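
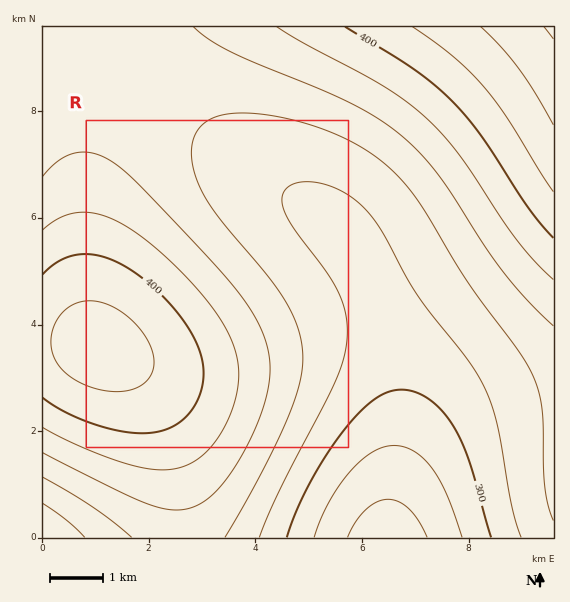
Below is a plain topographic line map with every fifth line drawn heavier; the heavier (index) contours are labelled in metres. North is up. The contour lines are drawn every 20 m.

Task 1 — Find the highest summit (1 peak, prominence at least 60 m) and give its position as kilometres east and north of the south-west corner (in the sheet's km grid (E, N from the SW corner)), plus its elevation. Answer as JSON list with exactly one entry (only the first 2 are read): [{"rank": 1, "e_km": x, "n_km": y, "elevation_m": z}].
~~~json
[{"rank": 1, "e_km": 1.06, "n_km": 3.56, "elevation_m": 429}]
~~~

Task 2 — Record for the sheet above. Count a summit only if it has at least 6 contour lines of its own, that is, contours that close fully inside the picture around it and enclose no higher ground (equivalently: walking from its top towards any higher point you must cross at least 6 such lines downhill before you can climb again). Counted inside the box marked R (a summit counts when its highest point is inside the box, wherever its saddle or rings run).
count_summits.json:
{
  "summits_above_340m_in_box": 0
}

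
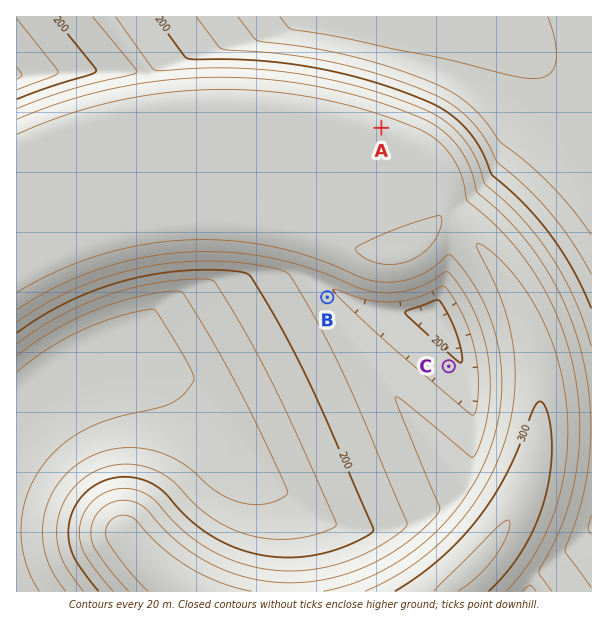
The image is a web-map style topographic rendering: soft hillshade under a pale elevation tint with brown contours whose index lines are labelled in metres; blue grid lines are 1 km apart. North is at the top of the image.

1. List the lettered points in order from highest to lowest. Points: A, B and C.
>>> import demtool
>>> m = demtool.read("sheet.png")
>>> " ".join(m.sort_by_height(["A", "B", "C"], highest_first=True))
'A B C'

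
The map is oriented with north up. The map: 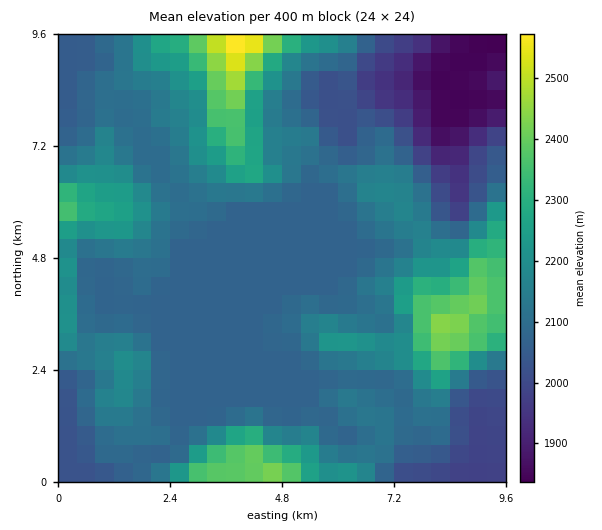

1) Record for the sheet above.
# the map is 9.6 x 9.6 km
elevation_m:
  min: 1840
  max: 2590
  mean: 2120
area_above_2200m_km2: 18.9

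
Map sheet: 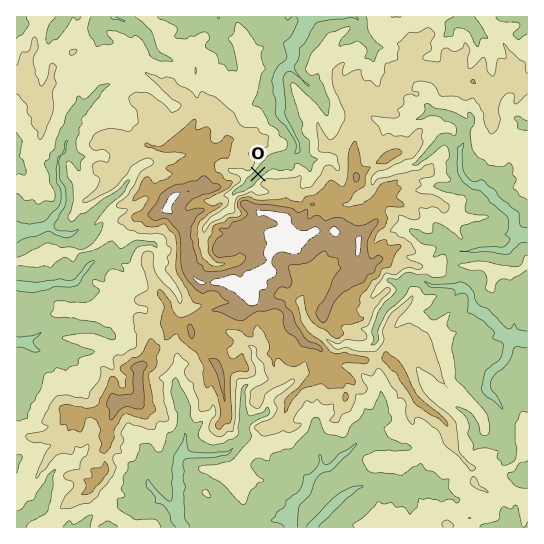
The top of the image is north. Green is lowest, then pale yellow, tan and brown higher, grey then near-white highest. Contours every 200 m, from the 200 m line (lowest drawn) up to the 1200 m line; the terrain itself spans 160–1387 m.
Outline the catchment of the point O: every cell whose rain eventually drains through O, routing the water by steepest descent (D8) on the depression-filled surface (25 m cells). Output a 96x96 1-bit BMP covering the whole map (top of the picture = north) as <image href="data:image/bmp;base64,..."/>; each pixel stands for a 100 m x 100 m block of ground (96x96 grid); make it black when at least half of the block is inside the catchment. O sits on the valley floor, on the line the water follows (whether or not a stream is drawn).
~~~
<image width="96" height="96" href="data:image/bmp;base64,Qk2+BAAAAAAAAD4AAAAoAAAAYAAAAGAAAAABAAEAAAAAAIAEAAATCwAAEwsAAAIAAAAAAAAA////AAAAAAAAAAAAAAAAAAAAAAAAAAAAAAAAAAAAAAAAAAAAAAAAAAAAAAAAAAAAAAAAAAAAAAAAAAAAAAAAAAAAAAAAAAAAAAAAAAAAAAAAAAAAAAAAAAAAAAAAAAAAAAAAAAAAAAAAAAAAAAAAAAAAAAAAAAAAAAAAAAAAAAAAAAAAAAAAAAAAAAAAAAAAAAAAAAAAAAAAAAAAAAAAAAAAAAAAAAAAAAAAAAAAAAAAAAAAAAAAAAAAAAAAAAAAAAAAAAAAAAAAAAAAAAAAAAAAAAAAAAAAAAAAAAAAAAAAAAAAAAAAAAAAAAAAAAAAAAAAAAAAAAAAAAAAAAAAAAAAAAAAAAAAAAAAAAAAAAAAAAAAAAAAAAAAAAAAAAAAAAAAAAAAAAAAAAAAAAAAAAAAAAAAAAAAAAAAAAAAAAAAAAAAAAAAAAAAAAAAAAAAAAAAAAAAAAAAAAAAAAAAAAAAAAAAAAAAAAAAAAAAAAAAAAAAAAAAAAAAAAAAAAAAAAAAAAAAAAAAAAAAAAAAAAAAAAAAAAAAAAAAAAAAAAAAAAAAAAAAAAAAAAAAAAAAAAAAAAAAAAAAAAAAAAAAAAAAAAAAAAAAAAAAAAAAAAAAAAAAAAAAAAAAAAAAAAAAAAAAAAAAAAAAAAAAAAAAAAAAAAAAAAAAAAAAAAAAAAAAAAAAAAAAAAAAAAAAAAAAAAAAAAAAAAAAAAAAAAAAAAAAAAAAAAAAAHAAAAAAAAAAAAAAP/gAAAAAAAAAAAAAf/wAAAAAAAAAAAAA//4AAAAAAAAAAAAA//8AAAAAAAAAAAAA//8AAAAAAAAAAAAA//8AAAAAAAAAAAAA//+AAAAAAAAAAAAA///wAAAAAAAAAAAA///4AAAAAAAAAAAB///wAAAAAAAAAAAB///gAAAAAAAAAAAD///gAAAAAAAAAAAD///gAAAAAAAAAAAH///gAAAAAAAAAAAH///gAAAAAAAAAAAH///gAAAAAAAAAAAD///gAAAAAAAAAAAAP//AAAAAAAAAAAAAH/4AAAAAAAAAAAAAH/wAAAAAAAAAAAAAH/gAAAAAAAAAAAAAH/AAAAAAAAAAAAAAH+AAAAAAAAAAAAAABwAAAAAAAAAAAAAAAAAAAAAAAAAAAAAAAAAAAAAAAAAAAAAAAAAAAAAAAAAAAAAAAAAAAAAAAAAAAAAAAAAAAAAAAAAAAAAAAAAAAAAAAAAAAAAAAAAAAAAAAAAAAAAAAAAAAAAAAAAAAAAAAAAAAAAAAAAAAAAAAAAAAAAAAAAAAAAAAAAAAAAAAAAAAAAAAAAAAAAAAAAAAAAAAAAAAAAAAAAAAAAAAAAAAAAAAAAAAAAAAAAAAAAAAAAAAAAAAAAAAAAAAAAAAAAAAAAAAAAAAAAAAAAAAAAAAAAAAAAAAAAAAAAAAAAAAAAAAAAAAAAAAAAAAAAAAAAAAAAAAAAAAAAAAAAAAAAAAAAAAAAAAAAAAAAAAAAAAAAAAAAAAAAAAAAAAAAAAAAAAAAAAAAAAAAAAAAAAAAAAAAAAAA="/>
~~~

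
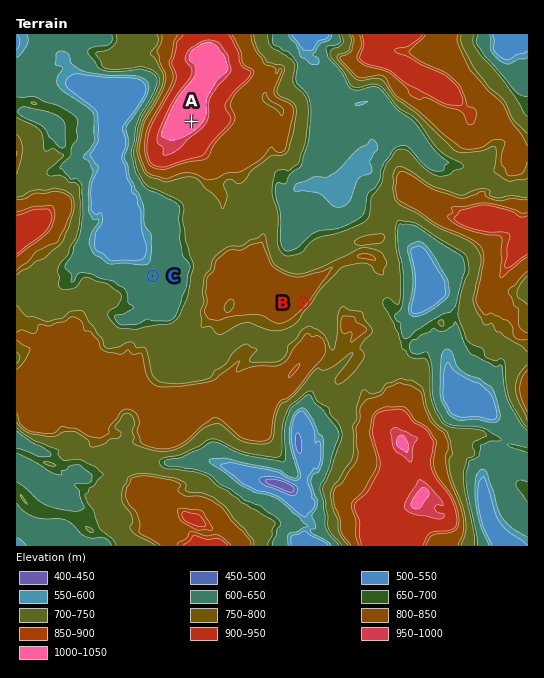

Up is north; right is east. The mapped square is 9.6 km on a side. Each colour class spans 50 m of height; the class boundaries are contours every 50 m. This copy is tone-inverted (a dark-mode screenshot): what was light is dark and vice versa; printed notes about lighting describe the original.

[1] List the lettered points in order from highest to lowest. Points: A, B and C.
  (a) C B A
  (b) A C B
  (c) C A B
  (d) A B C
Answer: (d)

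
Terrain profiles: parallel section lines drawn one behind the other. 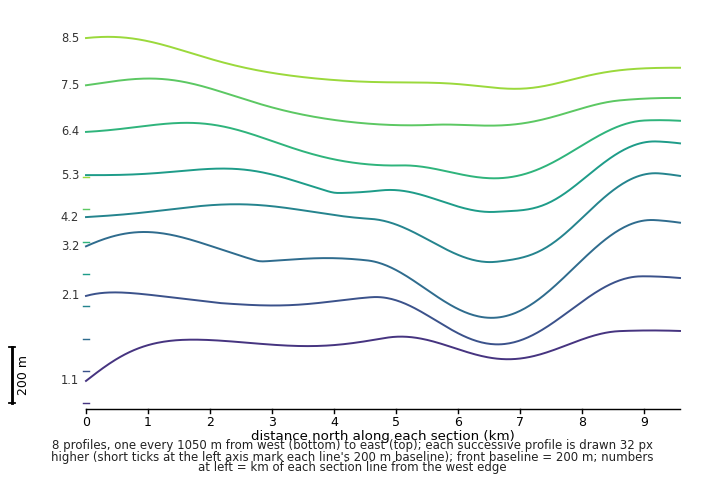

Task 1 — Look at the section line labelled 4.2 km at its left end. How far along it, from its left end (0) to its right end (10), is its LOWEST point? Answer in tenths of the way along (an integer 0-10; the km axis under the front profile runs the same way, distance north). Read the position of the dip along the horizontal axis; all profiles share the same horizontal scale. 7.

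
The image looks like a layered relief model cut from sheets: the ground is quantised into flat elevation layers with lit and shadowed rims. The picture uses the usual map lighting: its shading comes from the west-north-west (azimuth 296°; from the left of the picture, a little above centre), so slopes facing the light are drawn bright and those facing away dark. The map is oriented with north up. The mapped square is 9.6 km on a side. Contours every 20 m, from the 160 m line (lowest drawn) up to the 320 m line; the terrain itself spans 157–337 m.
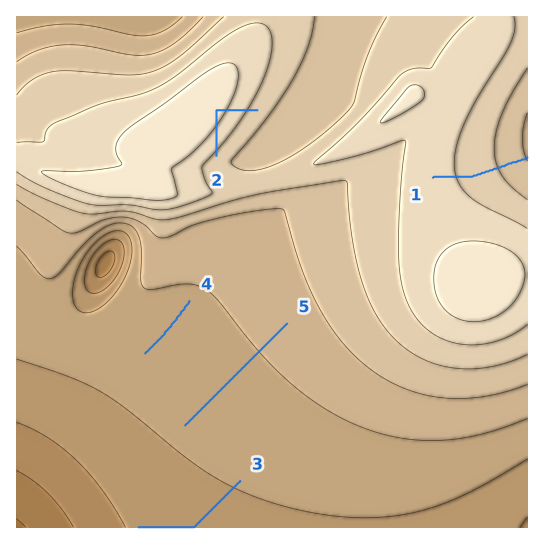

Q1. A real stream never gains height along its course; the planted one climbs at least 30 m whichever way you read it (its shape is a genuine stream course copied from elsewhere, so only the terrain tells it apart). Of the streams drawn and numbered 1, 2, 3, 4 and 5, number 2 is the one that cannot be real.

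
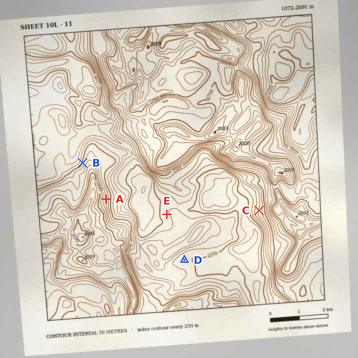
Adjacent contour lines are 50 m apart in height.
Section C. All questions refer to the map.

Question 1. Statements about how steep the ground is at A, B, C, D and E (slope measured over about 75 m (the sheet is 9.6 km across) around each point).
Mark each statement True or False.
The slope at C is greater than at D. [True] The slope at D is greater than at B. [False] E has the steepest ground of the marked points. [False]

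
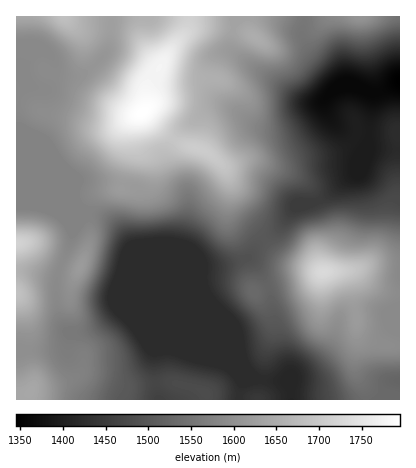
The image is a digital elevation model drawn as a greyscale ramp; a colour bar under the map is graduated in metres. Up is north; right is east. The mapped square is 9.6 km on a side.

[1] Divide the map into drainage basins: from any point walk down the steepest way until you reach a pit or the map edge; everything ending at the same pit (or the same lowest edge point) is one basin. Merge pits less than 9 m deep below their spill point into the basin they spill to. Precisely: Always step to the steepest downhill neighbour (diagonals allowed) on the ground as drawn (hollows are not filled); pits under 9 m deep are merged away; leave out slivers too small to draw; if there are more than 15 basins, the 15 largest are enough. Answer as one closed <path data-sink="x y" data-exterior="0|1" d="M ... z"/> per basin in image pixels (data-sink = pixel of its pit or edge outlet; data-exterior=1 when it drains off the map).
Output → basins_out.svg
<path data-sink="400 80" data-exterior="1" d="M400 16l-384 0 0 226 14 3 16 14 14 8 10 3 9 0 11-30-3-26 3-12 4-6 8-4 20-4 8-36-1-24 3-8 12-8 26 25 12 7 24 7 17 15 7 14 3 20 4 10 43 47 40 15 18-1 4 1 5 4 9 36 1 16 7 10 16 6 20 1z"/><path data-sink="292 400" data-exterior="1" d="M144 112l-12 8-3 8 1 24-8 36-20 4-8 4-4 6-3 12 3 26-11 30-9 0-10-3-14-8-16-14-4-2-10 1 0 50 8 14 3 12 2 12-1 24 5 18 0 14-4 6 0 6 335 0 1-8-10-24 2-50-6-32-4-10-5-4-4-1-18 1-40-15-43-47-4-10-3-20-7-14-17-15-24-7-12-7z"/><path data-sink="400 380" data-exterior="1" d="M356 328l-1 40 10 24 0 8 35 0 0-54-16-1-14-4-6-3z"/>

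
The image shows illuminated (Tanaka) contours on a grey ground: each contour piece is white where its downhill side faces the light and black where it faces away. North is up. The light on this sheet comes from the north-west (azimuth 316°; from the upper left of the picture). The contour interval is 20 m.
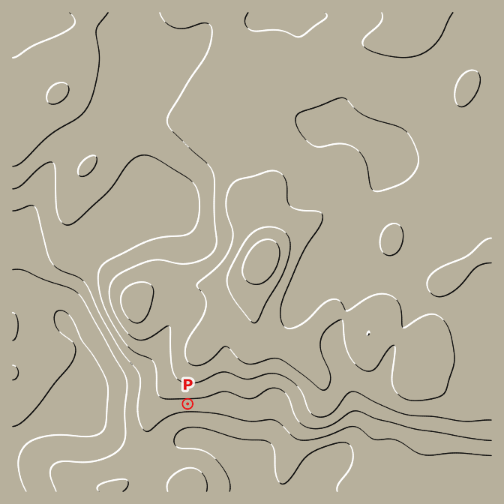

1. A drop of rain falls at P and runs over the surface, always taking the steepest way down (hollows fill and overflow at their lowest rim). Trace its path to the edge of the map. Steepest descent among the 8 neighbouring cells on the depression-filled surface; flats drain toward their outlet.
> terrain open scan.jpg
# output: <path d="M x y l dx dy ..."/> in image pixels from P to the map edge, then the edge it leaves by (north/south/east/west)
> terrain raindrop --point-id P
<path d="M188 404l0 30 3 4 8 0 1 1 4 0 1 1 6 1 14 8 23 15 0 6 6 13 0 8"/>
exit: south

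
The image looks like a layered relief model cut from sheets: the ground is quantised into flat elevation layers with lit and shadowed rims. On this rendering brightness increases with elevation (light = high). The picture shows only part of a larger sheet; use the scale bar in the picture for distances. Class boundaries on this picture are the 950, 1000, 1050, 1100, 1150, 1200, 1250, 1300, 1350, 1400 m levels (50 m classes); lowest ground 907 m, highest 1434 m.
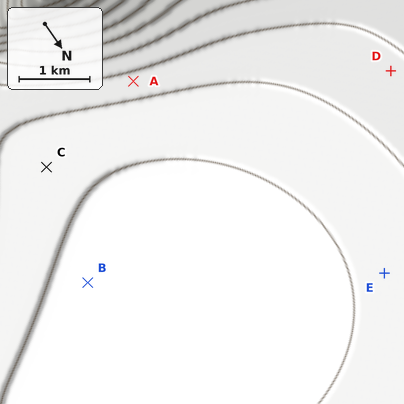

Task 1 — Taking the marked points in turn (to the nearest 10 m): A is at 1320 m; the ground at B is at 1420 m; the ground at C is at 1380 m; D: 1310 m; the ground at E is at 1390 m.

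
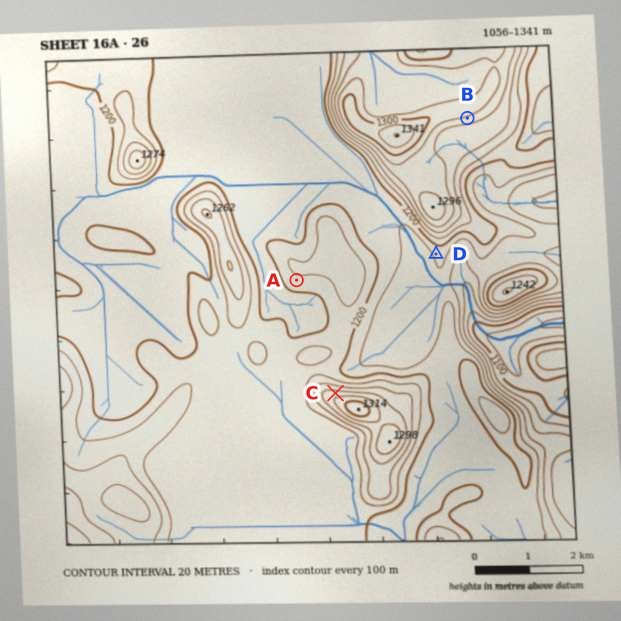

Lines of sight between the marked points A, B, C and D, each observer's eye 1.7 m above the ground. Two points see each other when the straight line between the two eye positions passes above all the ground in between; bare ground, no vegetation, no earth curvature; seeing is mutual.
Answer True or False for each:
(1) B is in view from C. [False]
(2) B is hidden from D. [True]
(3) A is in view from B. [False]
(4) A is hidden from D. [True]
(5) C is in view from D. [True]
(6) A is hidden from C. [False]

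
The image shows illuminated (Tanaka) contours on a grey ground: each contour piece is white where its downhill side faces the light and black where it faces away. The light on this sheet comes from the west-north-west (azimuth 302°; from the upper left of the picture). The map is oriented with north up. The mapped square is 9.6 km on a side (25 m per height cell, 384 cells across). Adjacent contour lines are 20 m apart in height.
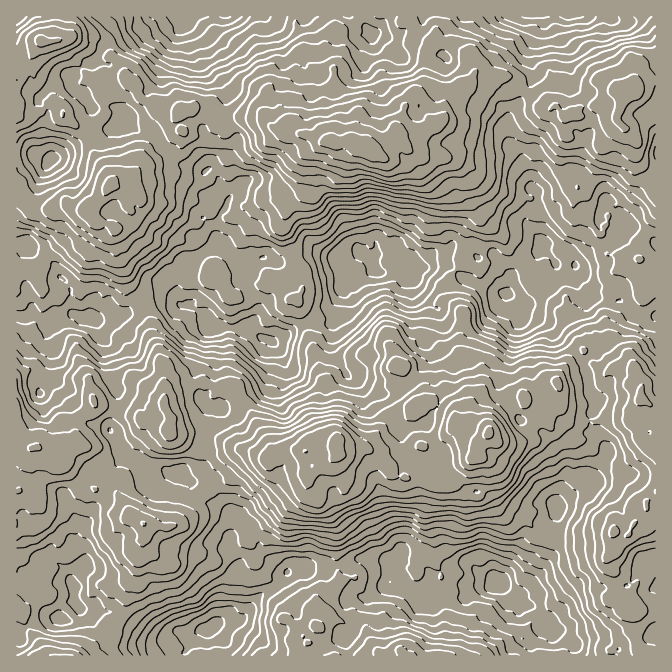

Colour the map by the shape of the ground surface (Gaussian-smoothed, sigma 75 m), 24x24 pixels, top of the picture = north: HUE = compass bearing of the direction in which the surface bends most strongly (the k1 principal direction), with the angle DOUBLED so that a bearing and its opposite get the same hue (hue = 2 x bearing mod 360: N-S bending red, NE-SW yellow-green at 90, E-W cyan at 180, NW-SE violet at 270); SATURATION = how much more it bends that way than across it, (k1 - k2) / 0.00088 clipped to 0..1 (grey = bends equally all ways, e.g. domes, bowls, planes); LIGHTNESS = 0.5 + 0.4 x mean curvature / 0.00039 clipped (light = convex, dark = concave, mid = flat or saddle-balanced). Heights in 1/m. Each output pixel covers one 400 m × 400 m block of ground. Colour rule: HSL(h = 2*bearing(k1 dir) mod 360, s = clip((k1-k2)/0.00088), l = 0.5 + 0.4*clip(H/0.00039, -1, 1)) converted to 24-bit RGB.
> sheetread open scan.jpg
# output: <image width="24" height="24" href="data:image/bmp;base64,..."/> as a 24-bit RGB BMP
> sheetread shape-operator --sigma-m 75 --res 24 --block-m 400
<image width="24" height="24" href="data:image/bmp;base64,Qk32BgAAAAAAADYAAAAoAAAAGAAAABgAAAABABgAAAAAAMAGAAATCwAAEwsAAAAAAAAAAAAAEKgGPsRH6BJV22k9dWkqNVAcF3wdVzgnVno6phkk0Mt/Uc0OLQ5Efcvw1/TxKHXXyF2DyHB9mCqES3gpRxkTckYbpVc2LuIPYvEpHC0GW0gU1FYg2FJBfi0rZ4gbCCsOCS0Go+eQUozP48itIZ3fUrZlfLkfOBwRpqQ3xbJhWS16qCFWYC1WxkhFfOKJhL3YlDKY0mibOA+isnDO25uQvlqxncjSHyC9bKvNAMZIRaSv5FVu1IQ7GHQekRsecZlGbrU6OmcRUAcZcC5StlGHZNU8fds+sr1McIAooUo2FkJgqlUl4dGinNPcXU3SdHzYhDCvuXUoICsIXWQAbaEAfDIWNo2YwYtPloAeRwkYI3QlQJ9MSYiymILM+vmqLTsWkG7TOKyDFRFwnNeK4OJ8uUjrquVRJWFpdDrFzwFvyVM7a8k6eMl0YaM5EB0jvsAX1DUzKFF6eubAaOLdGUHQgm2z+dLUuIDmVEu2gVPOJiuJNtqLufXYqSu/4VSUwx+XJQ0mvYhp7Lnp1ef22l+pSiivLEGxzXd0Wc3JisDkH9QxMpc+DB8nRsyM0GB26pWn241akiAxMuOgX82wgWQvi5MvbiU3uzd+fCqaXuKFot6MpkVLkdaEZRPcvM3tepTo9ELZvZg1teKPJjFZIYRWEzkYi7shjFQjkKfSq7zX0WDaEaq9lhA66lgcAtqLSyDVnMf20MzvdJDkwITUnrPgYa/bazK6uUzBcxnJ+sfI6ZC8NCzQR1OoT8rFaRd4bteLQ+ikyE/Q6JZHKwIxfovcx+/MSH/kHJ62P6FZfe7Smz7o29b1oqrx5znEhxhSNgiGuO/p0Pv1RwL+7Reab72gQCSxNEPbgdVlA0BkmDUu9GmOHGD/jE+25vPAZiR0bjRaSP9IET9HNLhto7MSxRI5jihAxkDvP1/1fttorN4mxwCzfYzXveGUEg9SXY476v3OVQC/DkOz2vvQUADNX2fd9OeaODredqjo2fLdMxiiKgkg8Pp7KgkUyiE7bPtyLaeaO5tB03xpL2XAmG/d+9DjNgeRcqDW4fnSei1xGBZV0vumLg0tdB5z3P3OH1WjozK55GkgJwwV2iE/PPKAmlrwWHDzsviLPSF5zm6Dk+O+Cl+h1390yA56dGHMTc+T6cSjiUIlHYYNUC4Dd30mO7omwe4LdxYgMhgBbVsCoiOCG/sAFpIkGmxuwPWpnUnqvTLF+MFMCp8TLQsWUToTV8Uk2ELLodxhVCUCTy66ZobWryx9hWksJ/8QjiUwbRZbceShlnXtPJrW7OzNLcWnFEJGhuhgUhgpviRRlvtpsgAfOhg6K8BfpttscB49dicL7LiTcWjnUwI53ZVod9TFuNVIHmwkGm2OzuO4Gy9yv64gzOprmyWNNK29Uz8TkFUoQXcY4HQ8zltiH2ilcdCifmYncyg0vnXTbtJ1LQ0Gd7clvnpIueGTxXV2TVLCLpmFT1UjwTo70w0qYeAAn2QRESsLRFMcUxcNgdc1eYgan2YaduedKhI6ry4lT9aKNrF86lopjLf4h4Xq1fH2JLRc3ouGenzEOHy1M0e6qVzObNqr+1W3yN5WbBQZJRw/V6c0uLYoQ6iFkeODV4EvNReZsdSOMsRcjS5rjSg6N//mZWnczRO1+MPpmNSgpF+yd0mrejWXDUot3EcyvGYx/xWZ1ZfCXSKRZeLBkerAQ4quo8+kOIzHGxI8rdSE2T5hSxc7ce+jMzQNFScMcMwgt96O16O7uS2alU8vZTUiuBPGI6Um2NmOjFi5q3rkzvH9i5rojIzan8flfsGaeh+SSCZ309MeuBxUVMnAm/+AWBZ8JkGhIf9dOHYhmkgeoR9V4nXdeGrMEB2XydLvfcrp1d32krrspGTTtI/L30WSTsM6qK9MURFgXzqXxeOhInKw4aqh+JSSR1nfsvL3YhioxkA8H56Wir/ezbzrPHfsYFPgd9WRVsZ3PZRb0HeORTSc3mpeOb2K4kVxwkdlDzRkoLrltMzvgD3m6MZgeZ0iny1oLHAUZSqWi2nGwfTaFdjsSFDF2hzVWGrSwNOinEt3oF06C6MlxCaLU1rb3Hnm5VnUs2LVqczsFpLQfCyhuVHVpLLg57HO/0qg1UZ1Ba1QJfFzZNdmMDJwdjxjSG48ZI1A0Xhpz225Vci71U9tH6MpPxMS7b4TG86Rn+ffta1dJWamdzewbMy8uI3l4oXvwNTy49P42c772kxGMnw9ZH0/KTtgWMXDzGSibjcvn7Uixlxi5DKLTRZNcdlticjcV9e0vro+PXfEXTGkUMXFujYhLjgGZkIB"/>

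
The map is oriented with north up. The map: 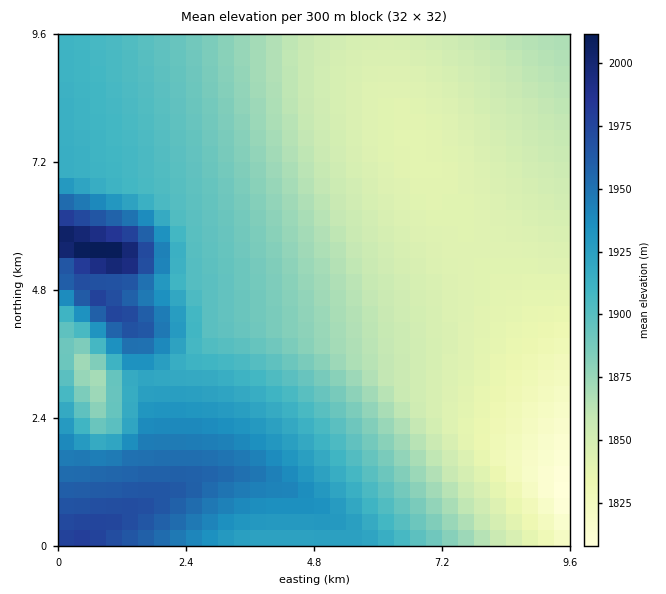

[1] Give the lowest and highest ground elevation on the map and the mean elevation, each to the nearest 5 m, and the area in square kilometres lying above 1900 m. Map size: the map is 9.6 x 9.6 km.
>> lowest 1805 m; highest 2015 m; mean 1885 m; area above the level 32.1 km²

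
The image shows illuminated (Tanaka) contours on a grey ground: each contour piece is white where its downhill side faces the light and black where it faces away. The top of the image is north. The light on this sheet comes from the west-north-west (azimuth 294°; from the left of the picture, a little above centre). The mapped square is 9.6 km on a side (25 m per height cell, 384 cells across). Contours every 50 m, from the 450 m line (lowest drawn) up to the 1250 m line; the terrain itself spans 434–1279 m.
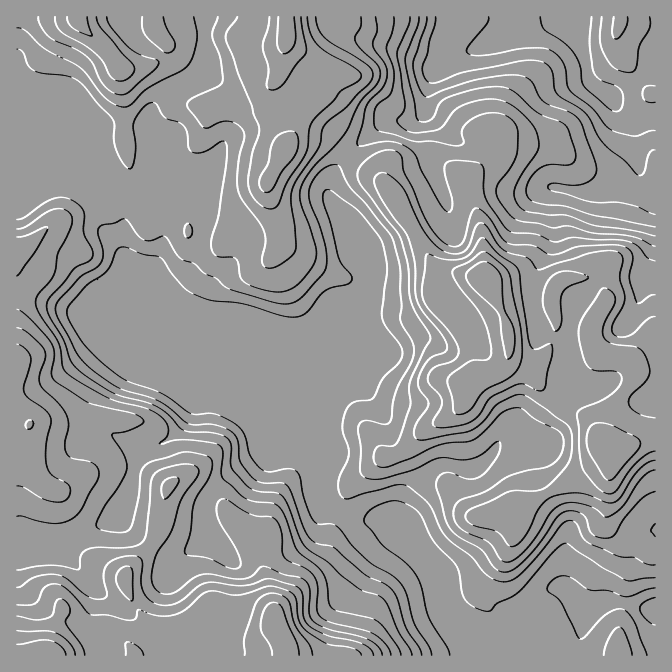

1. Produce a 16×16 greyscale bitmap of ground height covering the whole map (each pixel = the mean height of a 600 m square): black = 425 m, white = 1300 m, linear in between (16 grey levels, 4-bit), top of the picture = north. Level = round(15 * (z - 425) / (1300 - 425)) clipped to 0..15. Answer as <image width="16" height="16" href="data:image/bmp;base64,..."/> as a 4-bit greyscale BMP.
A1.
<image width="16" height="16" href="data:image/bmp;base64,Qk32AAAAAAAAAHYAAAAoAAAAEAAAABAAAAABAAQAAAAAAIAAAAATCwAAEwsAABAAAAAAAAAAAAAAABEREQAiIiIAMzMzAERERABVVVUAZmZmAHd3dwCIiIgAmZmZAKqqqgC7u7sAzMzMAN3d3QDu7u4A////AO3MzNuoVEREy7u7yYZVVESqqpmYZVZ1VqqamYZVaId2upqnZWZneJi6mIZVZ4d3qqmGVVVXmomZp1VVVVaKqZmGVVVlVpqpmJdVZ4dWm5mXmGZ4h1eIdmV3d3iWaHdUM3d3eKh3ZlQyd4eImXVFUyF4qYmplSMyEYqZial1IRES"/>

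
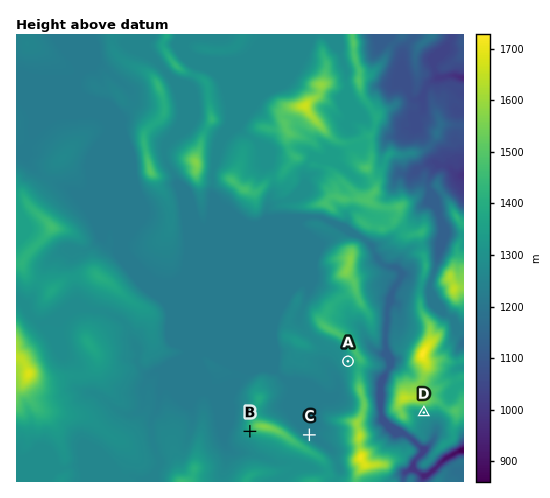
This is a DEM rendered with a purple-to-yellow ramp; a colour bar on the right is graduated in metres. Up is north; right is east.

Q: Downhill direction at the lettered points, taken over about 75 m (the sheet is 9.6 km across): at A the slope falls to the W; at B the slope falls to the SW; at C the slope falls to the NE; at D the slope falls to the S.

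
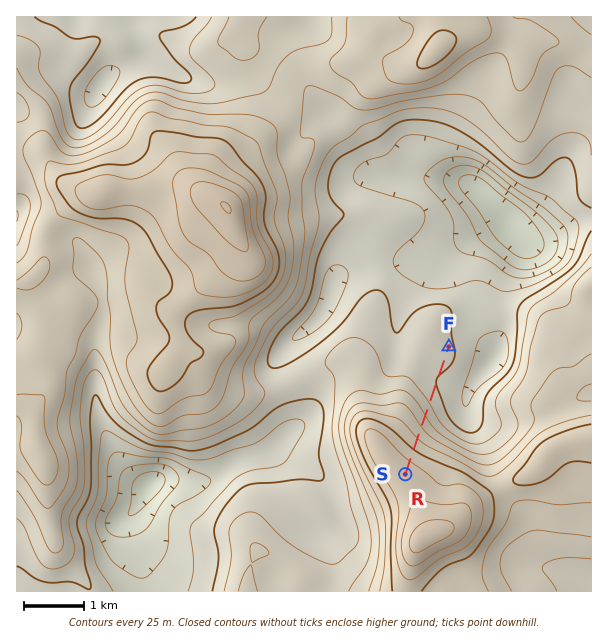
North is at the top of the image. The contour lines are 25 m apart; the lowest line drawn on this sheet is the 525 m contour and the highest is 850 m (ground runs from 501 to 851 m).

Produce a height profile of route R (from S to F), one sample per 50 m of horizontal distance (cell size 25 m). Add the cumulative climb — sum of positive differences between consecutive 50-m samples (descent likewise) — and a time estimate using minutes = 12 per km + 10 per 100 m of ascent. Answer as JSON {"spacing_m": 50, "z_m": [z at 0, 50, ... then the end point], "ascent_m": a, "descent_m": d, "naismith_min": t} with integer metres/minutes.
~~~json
{"spacing_m": 50, "z_m": [792, 789, 786, 783, 778, 773, 767, 761, 755, 748, 742, 735, 729, 723, 717, 710, 704, 698, 692, 686, 679, 673, 667, 661, 656, 650, 645, 640, 635, 631, 628, 626, 625, 624, 625, 625, 626, 627, 629, 630, 631, 631, 631, 631, 631, 630], "ascent_m": 7, "descent_m": 169, "naismith_min": 28}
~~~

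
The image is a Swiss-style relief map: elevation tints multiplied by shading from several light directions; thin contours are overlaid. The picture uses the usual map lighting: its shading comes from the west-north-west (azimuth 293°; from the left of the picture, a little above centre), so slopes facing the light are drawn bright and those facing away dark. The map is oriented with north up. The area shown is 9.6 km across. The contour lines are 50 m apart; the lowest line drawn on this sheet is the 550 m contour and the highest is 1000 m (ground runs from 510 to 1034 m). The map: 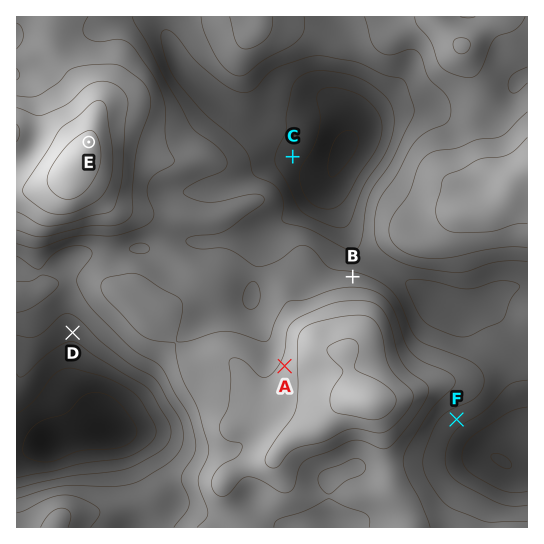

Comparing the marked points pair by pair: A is below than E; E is above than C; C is below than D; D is below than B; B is above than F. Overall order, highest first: E A B F D C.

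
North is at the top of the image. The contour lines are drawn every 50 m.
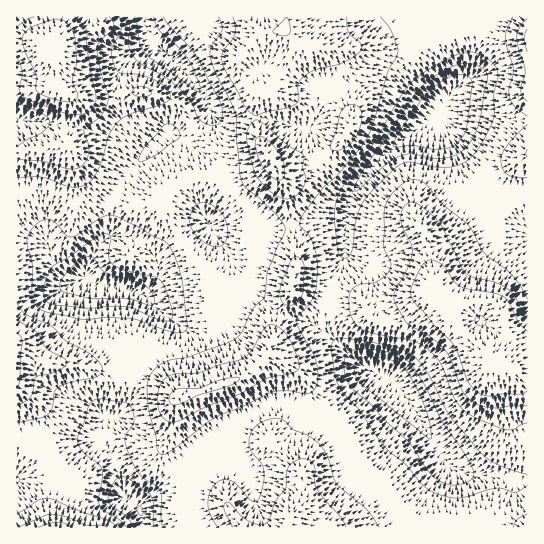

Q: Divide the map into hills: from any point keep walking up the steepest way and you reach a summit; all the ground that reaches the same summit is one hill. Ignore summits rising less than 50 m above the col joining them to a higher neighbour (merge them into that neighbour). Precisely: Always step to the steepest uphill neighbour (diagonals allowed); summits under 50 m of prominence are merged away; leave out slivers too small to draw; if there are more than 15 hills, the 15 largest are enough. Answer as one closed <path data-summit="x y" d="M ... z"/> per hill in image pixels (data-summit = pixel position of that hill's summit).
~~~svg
<path data-summit="490 357" d="M438 115l-47 33-20 21-19 26-7 22 0 33-14 59-2 22 8 12 16 16 14 10 23 10 11 11 42 68 2 5 0 8-14 28-2 29 98 0 1-299-30-25-10-11-36-52z"/><path data-summit="179 397" d="M206 223l-24 8-19 16-4 7-2 23-10 14-6 2-15-5-9 1 0 49 10 21 1 32-7 20-4 5-10 1-3 4-7 17 2 4 16 16 10 39 13 10 45-39 18-21 22-19 54-25 13 1 19 7 18 0 39-34 9-3-22-15-26-26-12-8-37-13-19-16-17-9-9-13-2-12-8-16-11-19z"/><path data-summit="51 43" d="M143 16l-127 1 0 221 26 5 6 6 9 17 16 13 13 0 12 6 28 3 15 5 6-2 9-12 3-8-2-9-18-21-8-4-20-1-7 3 4-4 3-8 1-25 19-32 36-37 14 2 5-3 22-22-1-9-14-19-17-21-24-22z"/><path data-summit="287 527" d="M375 373l-9 4-39 34-18 0-19-7-13-1-54 25-8 5-32 35-43 37-1 2 4 12 0 8 284 1 4-29 14-28 0-8-44-73-11-11z"/><path data-summit="283 29" d="M487 16l-342 0-1 2 8 21 24 22 25 32 10 17 7 7 7 3 38-3 30 10 16 1 3-2 4-8 4-19 13-12 10 1 22-4 21 1 45 30 7 0 11-20 19-18 3-6 8-30 9-16z"/><path data-summit="269 157" d="M381 84l-51 4-10 11-4 19-4 8-3 2-16-1-30-10-38 3-7-3-9-12-2 8-17 16-9 6-14-2-2 6 10 12 18 43 18 33 10 1 20-4 16 0 16 5 8 0 36-9 25-1 5-5 5-19 19-26 27-26 38-26-42-28z"/><path data-summit="17 369" d="M23 239l-7 0 1 240 37-24 19-10 13-4 12 0-1-4 4-12 6-8 7 0 7-6 7-20-1-32-10-21 0-49-19-4-12-6-13 0-6-3-10-10-9-17-6-6z"/><path data-summit="291 291" d="M345 217l-28 3-36 9-8 0-16-5-16 0-20 4-8-1-1 2 19 33 6 20 5 5 17 9 19 16 19 8 10 1 26 18-4-8 0-14 16-67z"/><path data-summit="58 527" d="M98 441l-12 0-13 4-26 14-31 20 1 49 126-1 0-8-4-12-14-10-12-42z"/><path data-summit="527 38" d="M527 16l-39 1 0 8-9 16-8 30-3 6-19 18-8 17 22-1 48 9 17-1z"/><path data-summit="527 153" d="M463 111l-20 0-4 3 0 3 13 24 36 52 10 11 29 24 1-107-17-1z"/>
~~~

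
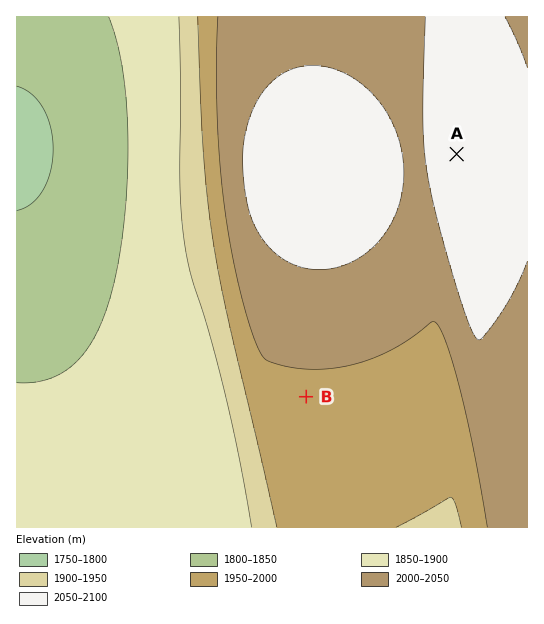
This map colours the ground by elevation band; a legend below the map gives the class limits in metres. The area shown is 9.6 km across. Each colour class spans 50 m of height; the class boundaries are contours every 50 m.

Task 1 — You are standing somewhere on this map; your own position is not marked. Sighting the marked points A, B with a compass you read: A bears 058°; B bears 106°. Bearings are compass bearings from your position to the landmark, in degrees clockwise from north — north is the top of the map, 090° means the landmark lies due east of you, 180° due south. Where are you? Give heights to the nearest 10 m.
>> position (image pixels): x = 143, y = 350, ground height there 1870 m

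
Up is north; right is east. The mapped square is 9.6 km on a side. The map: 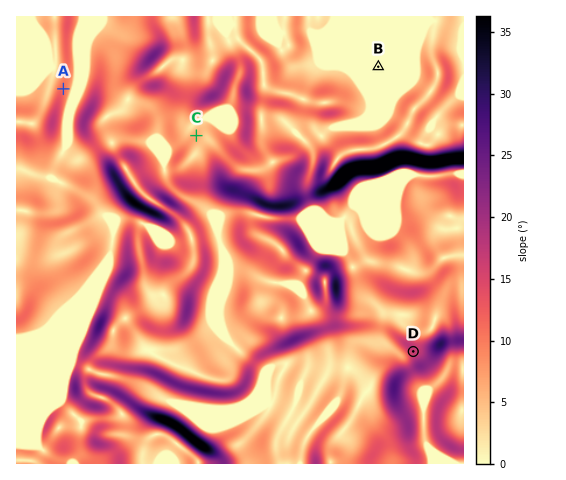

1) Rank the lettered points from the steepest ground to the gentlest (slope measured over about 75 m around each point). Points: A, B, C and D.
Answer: D A C B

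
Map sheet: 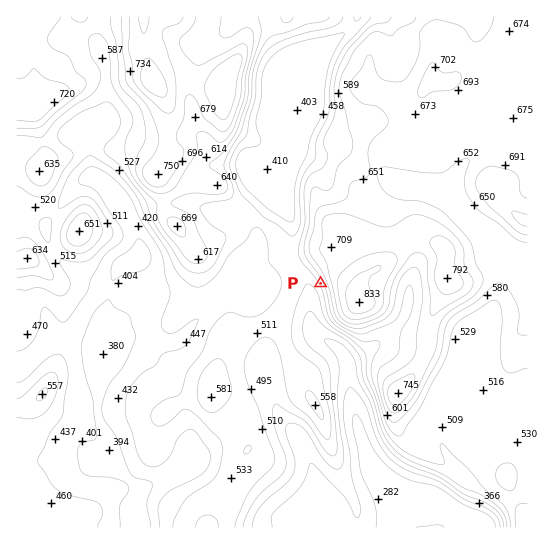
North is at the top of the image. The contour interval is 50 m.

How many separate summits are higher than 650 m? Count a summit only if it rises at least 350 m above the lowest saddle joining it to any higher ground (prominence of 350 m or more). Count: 1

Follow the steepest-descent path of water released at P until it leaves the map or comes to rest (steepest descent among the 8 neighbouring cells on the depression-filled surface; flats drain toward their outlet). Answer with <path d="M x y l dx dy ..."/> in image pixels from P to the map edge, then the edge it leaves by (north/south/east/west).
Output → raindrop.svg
<path d="M321 283l-8 8 0 10-2 1 0 23 4 6 10 10 9 4 9 8 6 12 0 21 1 1 0 7 1 1 0 7 3 7 0 5 1 1 0 4 3 6 0 4 3 5 2 11 2 1 2 11 7 13 9 11 0 1 34 33 0 12"/>
exit: south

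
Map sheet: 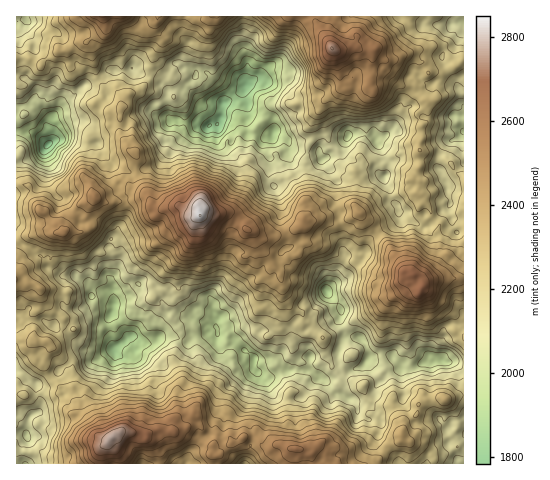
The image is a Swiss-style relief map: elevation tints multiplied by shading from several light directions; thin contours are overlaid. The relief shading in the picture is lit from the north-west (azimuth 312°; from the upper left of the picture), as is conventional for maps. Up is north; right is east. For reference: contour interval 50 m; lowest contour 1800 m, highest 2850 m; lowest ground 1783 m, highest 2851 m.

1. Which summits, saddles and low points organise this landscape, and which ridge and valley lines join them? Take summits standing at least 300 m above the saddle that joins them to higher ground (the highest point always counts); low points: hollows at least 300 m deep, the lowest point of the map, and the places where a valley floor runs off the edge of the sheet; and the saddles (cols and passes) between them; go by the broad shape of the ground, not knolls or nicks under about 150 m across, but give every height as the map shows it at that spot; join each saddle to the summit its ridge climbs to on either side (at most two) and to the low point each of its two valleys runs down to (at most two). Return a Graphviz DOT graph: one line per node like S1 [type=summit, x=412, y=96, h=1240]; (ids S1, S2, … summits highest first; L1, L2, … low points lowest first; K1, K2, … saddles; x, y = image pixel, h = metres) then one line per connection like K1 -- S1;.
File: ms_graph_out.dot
graph terrain {
  S1 [type=summit, x=200, y=216, h=2851];
  S2 [type=summit, x=111, y=438, h=2789];
  S3 [type=summit, x=332, y=48, h=2753];
  S4 [type=summit, x=420, y=291, h=2700];
  S5 [type=summit, x=103, y=17, h=2608];
  L1 [type=low, x=48, y=144, h=1783];
  L2 [type=low, x=209, y=125, h=1797];
  L3 [type=low, x=113, y=350, h=1861];
  K1 [type=saddle, x=379, y=232, h=2310];
  K2 [type=saddle, x=24, y=245, h=2270];
  K3 [type=saddle, x=435, y=221, h=2231];
  K4 [type=saddle, x=50, y=377, h=2222];
  K5 [type=saddle, x=99, y=81, h=2192];
  K6 [type=saddle, x=390, y=197, h=2158];
  K1 -- S1;
  K1 -- S4;
  K1 -- L2;
  K1 -- L3;
  K2 -- S1;
  K2 -- L1;
  K2 -- L3;
  K3 -- S3;
  K3 -- S4;
  K3 -- L2;
  K4 -- S1;
  K4 -- S2;
  K4 -- L3;
  K5 -- S1;
  K5 -- S5;
  K5 -- L1;
  K5 -- L2;
  K6 -- S1;
  K6 -- S3;
  K6 -- L2;
}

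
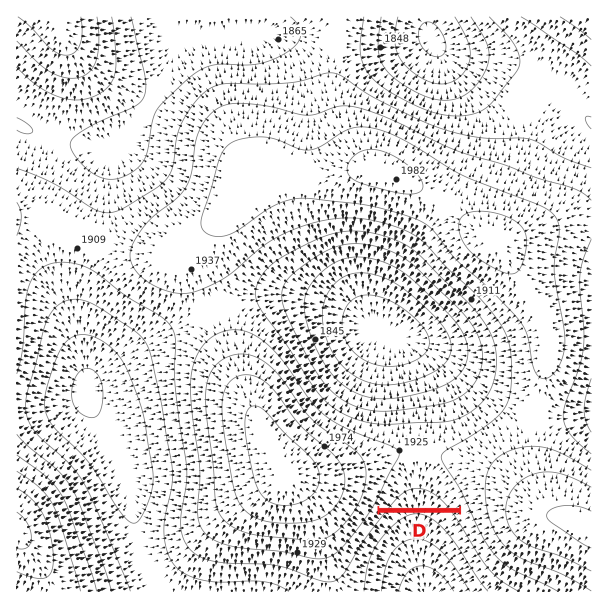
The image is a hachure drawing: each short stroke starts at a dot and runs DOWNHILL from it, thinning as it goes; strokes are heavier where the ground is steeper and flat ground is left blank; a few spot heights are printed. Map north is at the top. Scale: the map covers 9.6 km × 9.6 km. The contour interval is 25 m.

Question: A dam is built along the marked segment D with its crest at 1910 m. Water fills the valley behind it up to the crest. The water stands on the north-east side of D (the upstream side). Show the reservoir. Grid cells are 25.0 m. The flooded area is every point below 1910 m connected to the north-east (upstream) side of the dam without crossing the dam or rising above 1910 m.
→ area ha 43.5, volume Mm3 4.84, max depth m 28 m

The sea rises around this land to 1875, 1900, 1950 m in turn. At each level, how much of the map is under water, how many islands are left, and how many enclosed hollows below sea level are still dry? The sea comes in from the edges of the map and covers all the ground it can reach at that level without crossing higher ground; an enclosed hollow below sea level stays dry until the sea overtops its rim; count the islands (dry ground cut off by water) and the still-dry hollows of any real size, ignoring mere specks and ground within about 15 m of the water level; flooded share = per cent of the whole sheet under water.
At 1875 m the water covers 18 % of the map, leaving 0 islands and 1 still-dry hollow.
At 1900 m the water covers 34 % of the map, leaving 0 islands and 1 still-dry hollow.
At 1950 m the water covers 79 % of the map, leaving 2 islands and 0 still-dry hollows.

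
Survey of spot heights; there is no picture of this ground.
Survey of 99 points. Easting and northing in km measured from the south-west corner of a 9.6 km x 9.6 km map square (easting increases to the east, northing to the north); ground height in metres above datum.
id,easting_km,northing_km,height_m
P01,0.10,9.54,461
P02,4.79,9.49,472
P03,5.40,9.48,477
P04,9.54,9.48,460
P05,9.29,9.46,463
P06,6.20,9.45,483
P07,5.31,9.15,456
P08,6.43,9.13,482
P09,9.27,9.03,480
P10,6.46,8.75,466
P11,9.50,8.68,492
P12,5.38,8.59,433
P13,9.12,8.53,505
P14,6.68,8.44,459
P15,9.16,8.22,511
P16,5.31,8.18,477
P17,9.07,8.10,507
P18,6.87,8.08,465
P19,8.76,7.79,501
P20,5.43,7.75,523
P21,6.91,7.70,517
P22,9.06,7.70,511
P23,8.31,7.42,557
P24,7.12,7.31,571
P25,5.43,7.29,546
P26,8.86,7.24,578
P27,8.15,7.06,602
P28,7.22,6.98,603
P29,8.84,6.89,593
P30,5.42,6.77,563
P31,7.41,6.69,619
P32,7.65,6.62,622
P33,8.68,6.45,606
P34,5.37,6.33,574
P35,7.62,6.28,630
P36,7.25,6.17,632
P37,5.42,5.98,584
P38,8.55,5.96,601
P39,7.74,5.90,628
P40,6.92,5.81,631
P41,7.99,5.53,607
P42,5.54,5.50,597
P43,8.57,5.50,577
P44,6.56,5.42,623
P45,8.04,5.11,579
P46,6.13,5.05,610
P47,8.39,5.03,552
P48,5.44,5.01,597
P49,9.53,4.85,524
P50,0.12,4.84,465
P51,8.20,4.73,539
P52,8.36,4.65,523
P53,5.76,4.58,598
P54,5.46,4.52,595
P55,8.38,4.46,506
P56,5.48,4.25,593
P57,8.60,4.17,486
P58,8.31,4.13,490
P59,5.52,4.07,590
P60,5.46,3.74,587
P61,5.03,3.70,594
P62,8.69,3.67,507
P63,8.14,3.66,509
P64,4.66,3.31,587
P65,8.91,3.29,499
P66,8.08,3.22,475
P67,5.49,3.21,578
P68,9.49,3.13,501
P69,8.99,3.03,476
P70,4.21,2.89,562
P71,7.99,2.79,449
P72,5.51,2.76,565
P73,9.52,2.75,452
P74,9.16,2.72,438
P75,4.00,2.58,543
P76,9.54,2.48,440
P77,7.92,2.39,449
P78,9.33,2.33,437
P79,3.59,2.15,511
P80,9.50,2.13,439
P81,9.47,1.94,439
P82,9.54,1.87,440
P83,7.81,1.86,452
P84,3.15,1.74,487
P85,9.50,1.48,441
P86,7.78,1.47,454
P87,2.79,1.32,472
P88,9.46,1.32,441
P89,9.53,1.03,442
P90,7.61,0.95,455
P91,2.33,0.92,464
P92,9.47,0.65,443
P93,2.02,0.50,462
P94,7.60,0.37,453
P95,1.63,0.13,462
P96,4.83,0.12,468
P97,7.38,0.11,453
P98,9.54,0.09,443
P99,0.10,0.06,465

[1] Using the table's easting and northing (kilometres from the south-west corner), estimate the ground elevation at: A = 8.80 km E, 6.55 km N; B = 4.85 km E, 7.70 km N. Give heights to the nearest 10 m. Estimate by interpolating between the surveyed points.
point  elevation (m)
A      600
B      520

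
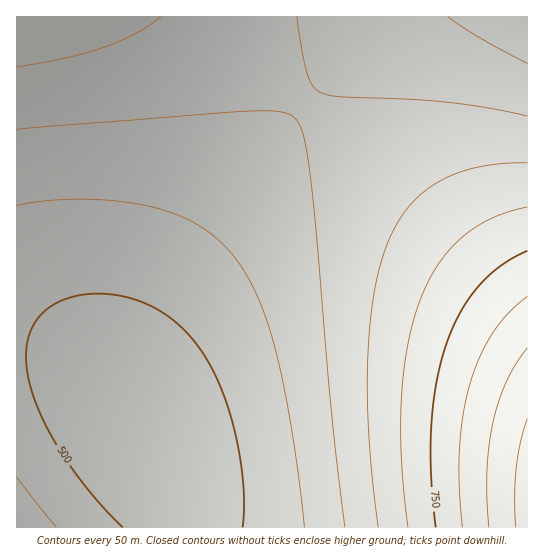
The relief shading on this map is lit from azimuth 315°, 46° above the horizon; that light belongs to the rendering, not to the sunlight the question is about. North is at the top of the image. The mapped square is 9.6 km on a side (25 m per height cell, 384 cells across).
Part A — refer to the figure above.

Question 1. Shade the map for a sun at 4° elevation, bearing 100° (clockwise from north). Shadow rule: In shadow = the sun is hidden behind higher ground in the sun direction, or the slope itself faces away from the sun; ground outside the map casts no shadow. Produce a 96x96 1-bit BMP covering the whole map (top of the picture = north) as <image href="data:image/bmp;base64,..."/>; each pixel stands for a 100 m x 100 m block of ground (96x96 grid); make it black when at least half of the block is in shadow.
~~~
<image width="96" height="96" href="data:image/bmp;base64,Qk2+BAAAAAAAAD4AAAAoAAAAYAAAAGAAAAABAAEAAAAAAIAEAAATCwAAEwsAAAIAAAAAAAAA////AAAAAAAAAAAAAAAAD/////8AAAAAAAAAf/////8AAAAAAAAD//////8AAAAAAAAf//////8AAAAAAAB///////8AAAAAAAP///////8AAAAAAA////////8AAAAAAH////////8AAAAAAf////////8AAAAAD/////////8AAAAAP/////////8AAAAAf/////////8AAAAAf/////////8AAAAAf/////////8AAAAAf/////////8AAAAAf/////////8AAAAAf/////////8AAAAAP/////////8AAAAAP/////////8AAAAAP/////////8AAAAAP/////////8AAAAAH/////////8AAAAAH/////////8AAAAAD/////////8AAAAAD/////////8AAAAAB/////////8AAAAAA/////////8AAAAAAf////////8AAAAAAP////////8AAAAAAH////////4AAAAAAB////////wAAAAAAA////////gAAAAAAAP//////+AAAAAAAAB//////8AAAAAAAAAP/////wAAAAAAAAAB////+AAAAAAAAAAAB//+AAAAAAAAAAAAAAAAAAAAAAAAAAAAAAAAAAAAAAAAAAAAAAAAAAAAAAAAAAAAAAAAAAAAAAAAAAAAAAAAAAAAAAAAAAAAAAAAAAAAAAAAAAAAAAAAAAAAAAAAAAAAAAAAAAAAAAAAAAAAAAAAAAAAAAAAAAAAAAAAAAAAAAAAAAAAAAAAAAAAAAAAAAAAAAAAAAAAAAAAAAAAAAAAAAAAAAAAAAAAAAAAAAAAAAAAAAAAAAAAAAAAAAAAAAAAAAAAAAAAAAAAAAAAAAAAAAAAAAAAAAAAAAAAAAAAAAAAAAAAAAAAAAAAAAAAAAAAAAAAAAAAAAAAAAAAAAAAAAAAAAAAAAAAAAAAAAAAAAAAAAAAAAAAAAAAAAAAAAAAAAAAAAAAAAAAAAAAAAAAAAAAAAAAAAAAAAAAAAAAAAAAAAAAAAAAAAAAAAAAAAAAAAAAAAAAAAAAAAAAAAAAAAAAAAAAAAAAAAAAAAAAAAAAAAAAAAAAAAAAAAAAAAAAAAAAAAAAAAAAAAAAAAAAAAAAAAAAAAAAAAAAAAAAAAAAAAAAAAAAAAAAAAAAAAAAAAAAAAAAAAAAAAAAAAAAAAAAAAAAAAAAAAAAAAAAAAAAAAAAAAAAAAAAAAAAAAAAAAAAAAAAAAAAAAAAAAAAAAAAAAAAAAAAAAAAAAAAAAAAAAAAAAAAAAAAAAAAAAAAAAAAAAAAAAAAAAAAAAAAAAAAAAAAAAAAAAAAAAAAAAAAAAAAAAAAAAAAAAAAAAAAAAAAAAAAAAAAAAAAAAAAAAAAAAAAAAAAAAAAAAAAAAAAAAAAAAAAAAAAAAAAAAAAAAAAAAAAAAAAAAAAAAAAAAAAAAAAAAAAAAAAAAAAAAAAAAAAAAAAAAAAAAAAAAAAAAAAAAAAAAAAAAAAAAAAAAAAAAAAAAAAAAAAAAAAAAAAAAAAAAAAAAA="/>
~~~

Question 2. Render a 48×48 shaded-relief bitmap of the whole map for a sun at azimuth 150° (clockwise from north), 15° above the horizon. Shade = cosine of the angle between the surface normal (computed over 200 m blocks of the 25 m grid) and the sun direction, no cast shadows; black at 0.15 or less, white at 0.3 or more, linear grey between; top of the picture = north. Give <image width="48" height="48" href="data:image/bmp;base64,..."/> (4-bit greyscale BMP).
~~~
<image width="48" height="48" href="data:image/bmp;base64,Qk32BAAAAAAAAHYAAAAoAAAAMAAAADAAAAABAAQAAAAAAIAEAAATCwAAEwsAABAAAAAAAAAAAAAAABEREQAiIiIAMzMzAERERABVVVUAZmZmAHd3dwCIiIgAmZmZAKqqqgC7u7sAzMzMAN3d3QDu7u4A////AKqqqqqqqqqqqqmZmZmYiIiIh3d3d3d3ZqqqqqqqqqqqqqmZmZmYiIiId3d3d3d2ZqqqqqqqqqqqqqqZmZmYiIiId3d3d2ZmZqqqqqqqqqqqqqqZmZmYiIiId3d3dmZmZqqqqqqqqqqqqqqpmZmYiIiHd3d3ZmZmZqqqqru7qqqqqqqpmZmYiIiHd3d2ZmZmZqq7u7u7u7qqqqqqmZmYiIiHd3dmZmZmZbu7u7u7u7uqqqqqmZmYiIh3d3dmZmZlVbu7u7u7u7u7qqqqmZmYiIh3d3ZmZmZVVbu7u7u7u7u7qqqqqZmZiIh3d3ZmZmVVVbu7u7u7u7u7uqqqqZmZiIh3d3ZmZlVVVbu7u7u7u7u7u6qqqZmZiIh3d2ZmZlVVVbvMzMzLu7u7u6qqqpmZiIh3d2ZmZVVVVczMzMzMy7u7u7qqqpmZiIh3d2ZmZVVVVMzMzMzMzMu7u7qqqpmZiIh3d2ZmZVVVVMzMzMzMzMy7u7uqqpmZiIh3d2ZmVVVVRMzMzMzMzMzLu7uqqqmZmIh3d2ZmVVVVRMzMzMzMzMzLu7u6qqmZmIiHd2ZmVVVVRMzMzMzMzMzMu7u6qqmZmIiHd2ZmZVVVRM3d3dzMzMzMy7u7qqqZmIiHd3ZmZVVVRN3d3d3czMzMy7u7qqqZmYiHd3ZmZVVVRN3d3d3d3MzMzLu7qqqZmYiHd3ZmZVVVRN3d3d3d3czMzLu7uqqpmYiId3ZmZVVVRN3d3d3d3dzMzMu7uqqpmZiId3dmZlVVVN3d3d3d3dzMzMu7u6qpmZiId3dmZlVVVN3d3d3d3d3MzMy7u6qqmZiIh3dmZmVVVd3d3d3d3d3MzMy7u6qqmZmIh3d2ZmVVVd3d3d3d3d3czMy7u7qqmZmIiHd2ZmZVVe7u7d3d3d3dzMzLu7qqqZmIiHd3ZmZlVe7u7u3d3d3dzMzLu7qqqZmYiHd3ZmZlVe7u7u7d3d3dzMzLu7uqqZmYiId3dmZmVe7u7u7t3d3d3MzMu7uqqpmZiId3d2ZmZe7u7u7u3d3d3MzMu7uqqpmZiIh3d3ZmZu7u7u7u3d3d3MzMu7u6qqmZiIiHd3dmZu7u7u7u7d3d3czMy7u6qqmZmIiHd3d2Zu7u7u7u7d3d3czMy7u6qqmZmYiId3d3Zu7u7u7u7t3d3czMy7u7qqqZmYiIh3d3du7u7u7u7t3d3dzMzLu7qqqZmZiIiHd3d+7u7u7u7u3d3dzMzLu7qqqpmZiIiId3d//u7u7u7u3d3dzMzLu7uqqpmZmIiIiHd//+7u7u7u3d3dzMzLu7uqqqmZmYiIiId////u7u7u7d3d3MzMu7uqqqmZmZiIiIiP///+7u7u7d3d3MzMu7u6qqqZmZmIiIiP///+7u7u7d3d3MzMu7u6qqqpmZmZiIiP////7u7u7t3d3MzMy7u7qqqqmZmZmYiP/////u7u7t3d3czMy7u7qqqqqZmZmZmf/////+7u7t3d3czMy7u7uqqqqpmZmZmf/////+7u7u3d3czMy7u7uqqqqqmZmZmQ=="/>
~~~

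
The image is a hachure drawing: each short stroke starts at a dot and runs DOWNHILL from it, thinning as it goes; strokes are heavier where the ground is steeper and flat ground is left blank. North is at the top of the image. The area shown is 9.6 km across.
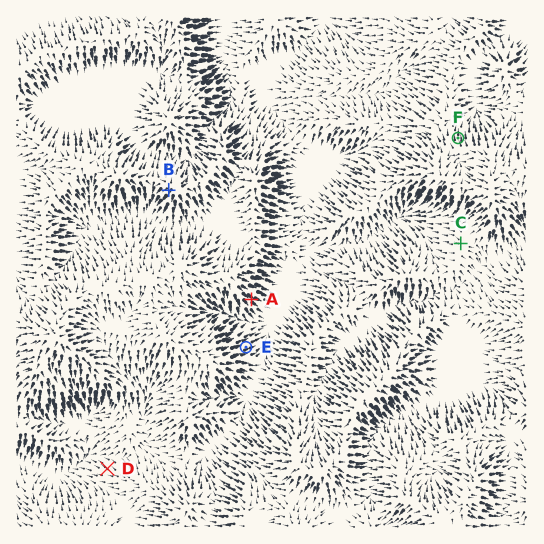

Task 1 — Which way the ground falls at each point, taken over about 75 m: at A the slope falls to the SE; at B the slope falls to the SW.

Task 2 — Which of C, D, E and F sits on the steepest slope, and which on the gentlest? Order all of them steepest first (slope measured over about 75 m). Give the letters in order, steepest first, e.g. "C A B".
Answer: F E D C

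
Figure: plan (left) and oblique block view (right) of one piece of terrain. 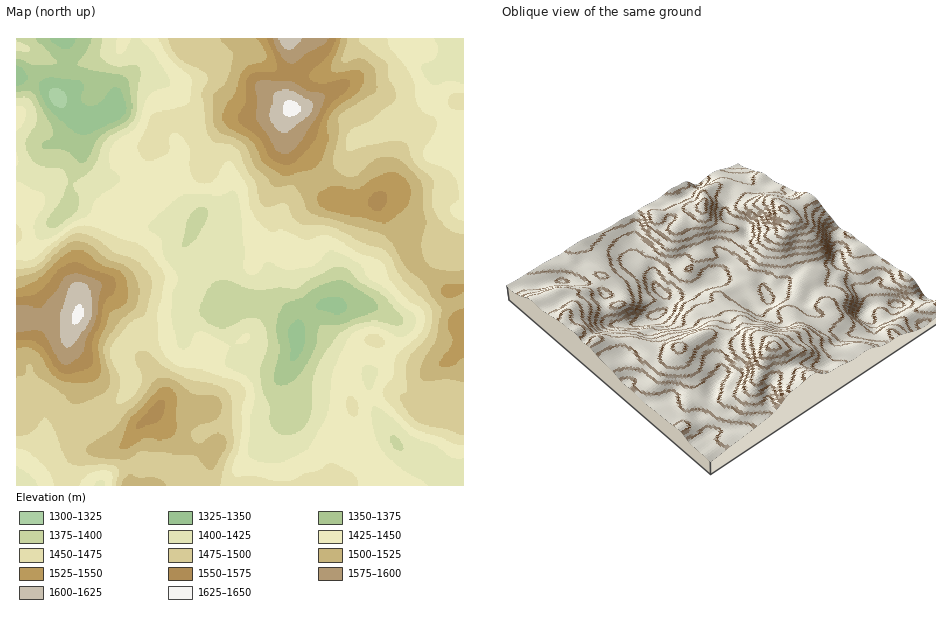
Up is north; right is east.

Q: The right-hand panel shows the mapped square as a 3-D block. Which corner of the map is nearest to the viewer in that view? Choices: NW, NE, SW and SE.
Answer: NE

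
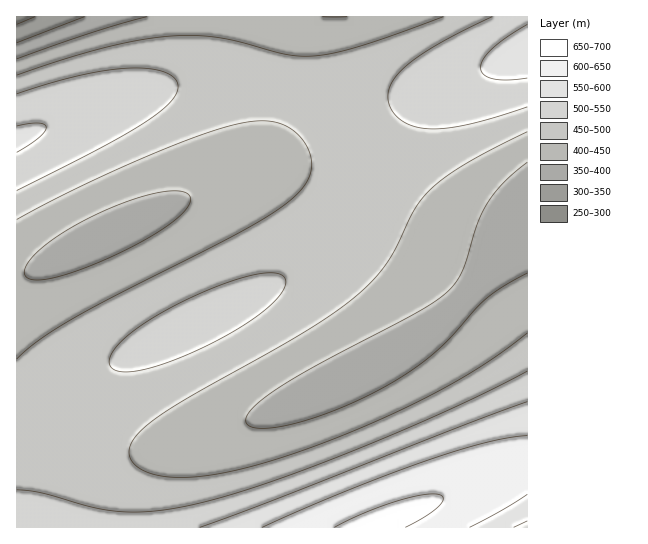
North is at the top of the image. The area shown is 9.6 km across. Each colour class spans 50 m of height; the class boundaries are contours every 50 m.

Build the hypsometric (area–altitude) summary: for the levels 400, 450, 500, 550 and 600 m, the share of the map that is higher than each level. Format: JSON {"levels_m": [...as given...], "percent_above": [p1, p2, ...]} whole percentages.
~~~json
{"levels_m": [400, 450, 500, 550, 600], "percent_above": [90, 62, 24, 9, 5]}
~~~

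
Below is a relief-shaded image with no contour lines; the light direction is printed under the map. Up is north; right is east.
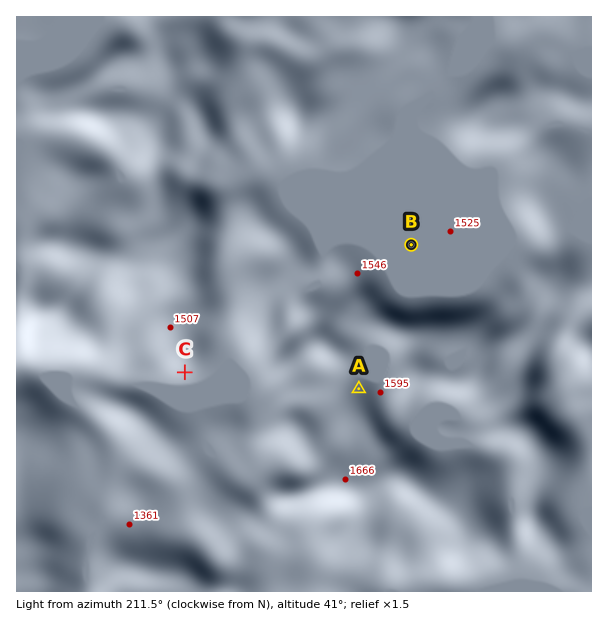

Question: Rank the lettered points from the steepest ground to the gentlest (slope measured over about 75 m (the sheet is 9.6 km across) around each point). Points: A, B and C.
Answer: C A B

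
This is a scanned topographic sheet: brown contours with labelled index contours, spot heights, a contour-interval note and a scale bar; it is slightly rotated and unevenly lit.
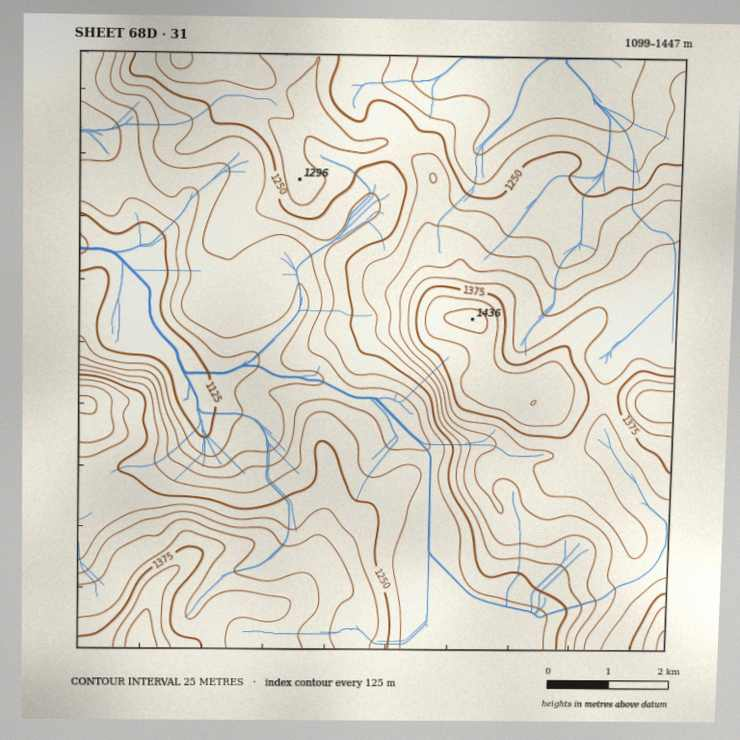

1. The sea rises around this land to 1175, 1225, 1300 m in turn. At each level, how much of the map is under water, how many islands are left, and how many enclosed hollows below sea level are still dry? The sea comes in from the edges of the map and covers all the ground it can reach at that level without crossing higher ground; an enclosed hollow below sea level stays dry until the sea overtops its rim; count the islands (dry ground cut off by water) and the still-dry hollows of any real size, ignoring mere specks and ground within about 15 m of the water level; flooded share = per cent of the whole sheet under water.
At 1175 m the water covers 11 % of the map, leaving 0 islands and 0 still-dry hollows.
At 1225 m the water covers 35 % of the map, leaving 0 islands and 0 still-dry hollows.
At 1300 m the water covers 68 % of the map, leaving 0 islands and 0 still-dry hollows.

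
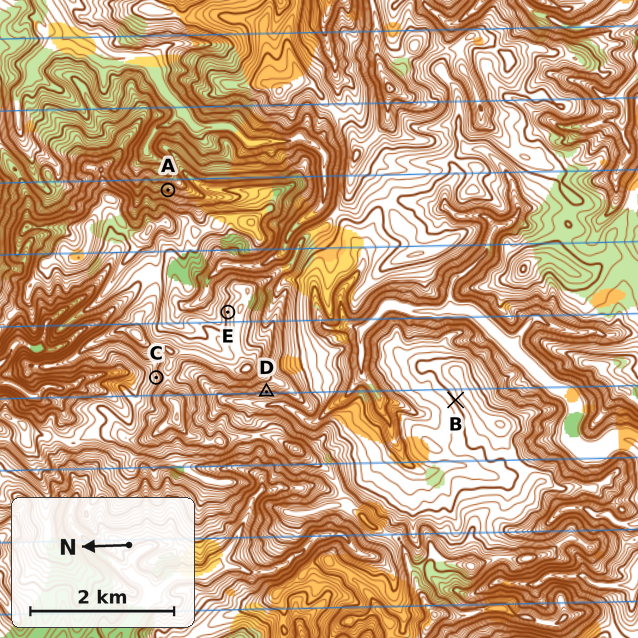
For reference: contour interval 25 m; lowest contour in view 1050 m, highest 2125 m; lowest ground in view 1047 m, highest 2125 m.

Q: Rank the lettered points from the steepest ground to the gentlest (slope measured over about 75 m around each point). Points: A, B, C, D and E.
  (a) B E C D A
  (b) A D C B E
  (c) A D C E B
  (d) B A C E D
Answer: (c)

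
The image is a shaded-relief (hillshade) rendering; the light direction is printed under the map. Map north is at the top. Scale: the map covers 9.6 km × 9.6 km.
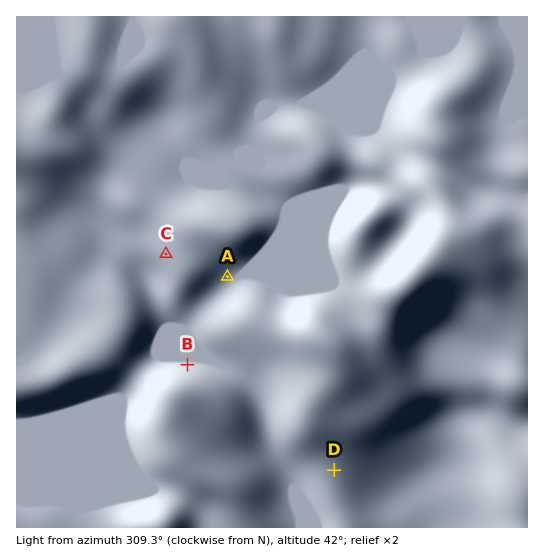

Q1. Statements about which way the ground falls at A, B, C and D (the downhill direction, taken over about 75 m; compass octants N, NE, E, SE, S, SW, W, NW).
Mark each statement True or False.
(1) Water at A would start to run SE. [True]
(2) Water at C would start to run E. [False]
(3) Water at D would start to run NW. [False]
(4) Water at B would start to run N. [True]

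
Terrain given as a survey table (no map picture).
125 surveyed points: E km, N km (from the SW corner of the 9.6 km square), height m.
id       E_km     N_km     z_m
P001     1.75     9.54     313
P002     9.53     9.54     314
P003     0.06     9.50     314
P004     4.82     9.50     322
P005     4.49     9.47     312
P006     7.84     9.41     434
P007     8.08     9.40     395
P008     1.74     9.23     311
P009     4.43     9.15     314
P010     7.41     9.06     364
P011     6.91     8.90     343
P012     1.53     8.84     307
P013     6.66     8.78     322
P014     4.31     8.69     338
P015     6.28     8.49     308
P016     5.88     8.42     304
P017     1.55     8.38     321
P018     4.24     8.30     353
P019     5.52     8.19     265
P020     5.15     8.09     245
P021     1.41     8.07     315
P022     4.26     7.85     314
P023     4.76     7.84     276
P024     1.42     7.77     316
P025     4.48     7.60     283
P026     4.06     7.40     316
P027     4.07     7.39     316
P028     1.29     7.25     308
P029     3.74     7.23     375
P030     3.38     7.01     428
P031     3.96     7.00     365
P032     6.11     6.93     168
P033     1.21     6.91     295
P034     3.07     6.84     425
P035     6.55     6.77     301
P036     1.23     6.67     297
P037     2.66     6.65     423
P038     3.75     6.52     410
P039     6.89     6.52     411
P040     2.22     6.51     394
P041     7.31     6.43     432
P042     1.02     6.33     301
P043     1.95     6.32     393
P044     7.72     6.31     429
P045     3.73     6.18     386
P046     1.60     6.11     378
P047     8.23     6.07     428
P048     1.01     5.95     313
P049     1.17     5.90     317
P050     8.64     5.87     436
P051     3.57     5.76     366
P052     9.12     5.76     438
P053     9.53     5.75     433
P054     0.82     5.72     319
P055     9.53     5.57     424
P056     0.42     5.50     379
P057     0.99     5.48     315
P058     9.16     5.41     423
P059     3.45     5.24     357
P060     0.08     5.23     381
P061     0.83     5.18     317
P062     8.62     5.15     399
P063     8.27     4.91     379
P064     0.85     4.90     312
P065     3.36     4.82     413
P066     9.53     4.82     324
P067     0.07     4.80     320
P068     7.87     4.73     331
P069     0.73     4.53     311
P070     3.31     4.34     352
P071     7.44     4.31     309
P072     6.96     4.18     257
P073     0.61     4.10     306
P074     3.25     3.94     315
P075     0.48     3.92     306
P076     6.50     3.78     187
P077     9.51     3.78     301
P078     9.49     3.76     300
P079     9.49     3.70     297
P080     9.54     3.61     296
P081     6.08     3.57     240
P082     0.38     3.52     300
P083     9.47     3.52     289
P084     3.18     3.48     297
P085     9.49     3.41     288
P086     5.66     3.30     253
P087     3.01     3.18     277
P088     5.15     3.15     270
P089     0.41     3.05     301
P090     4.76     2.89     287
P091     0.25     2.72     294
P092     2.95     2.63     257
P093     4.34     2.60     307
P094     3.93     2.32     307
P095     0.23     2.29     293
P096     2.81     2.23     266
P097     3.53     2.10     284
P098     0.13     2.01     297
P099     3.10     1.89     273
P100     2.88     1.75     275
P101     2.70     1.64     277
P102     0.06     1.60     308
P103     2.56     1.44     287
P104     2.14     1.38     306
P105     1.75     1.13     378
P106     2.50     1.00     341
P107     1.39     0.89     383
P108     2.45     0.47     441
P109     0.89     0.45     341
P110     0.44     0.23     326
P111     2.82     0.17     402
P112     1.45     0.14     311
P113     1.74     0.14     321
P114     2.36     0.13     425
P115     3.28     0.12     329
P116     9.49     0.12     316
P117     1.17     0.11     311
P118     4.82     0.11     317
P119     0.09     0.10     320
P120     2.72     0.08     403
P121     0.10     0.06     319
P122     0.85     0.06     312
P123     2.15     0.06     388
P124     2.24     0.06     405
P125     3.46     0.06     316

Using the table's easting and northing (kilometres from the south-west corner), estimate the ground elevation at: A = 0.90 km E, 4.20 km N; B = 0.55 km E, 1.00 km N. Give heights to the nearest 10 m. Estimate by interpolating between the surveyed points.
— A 310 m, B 350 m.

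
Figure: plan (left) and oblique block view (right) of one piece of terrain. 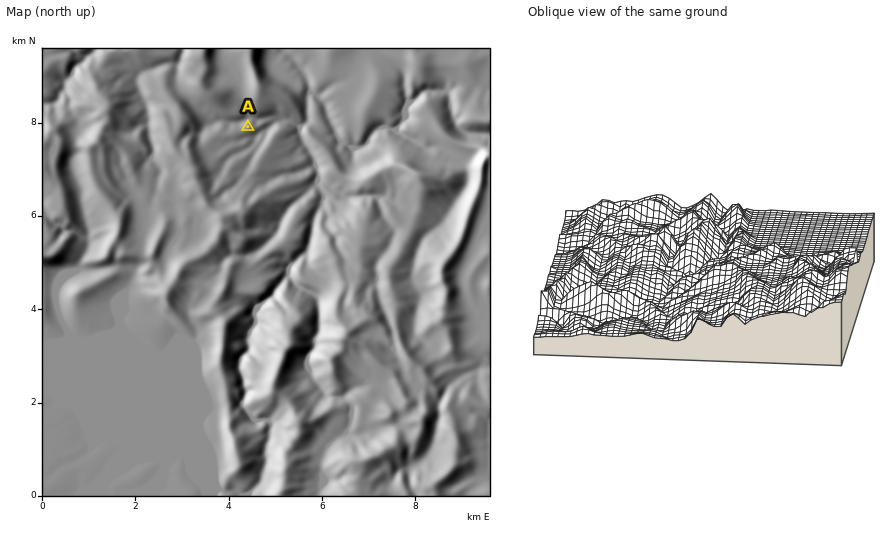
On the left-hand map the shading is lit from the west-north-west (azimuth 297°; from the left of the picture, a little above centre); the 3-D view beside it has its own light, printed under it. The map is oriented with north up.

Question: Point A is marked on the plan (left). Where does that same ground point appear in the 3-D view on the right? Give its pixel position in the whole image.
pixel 706 307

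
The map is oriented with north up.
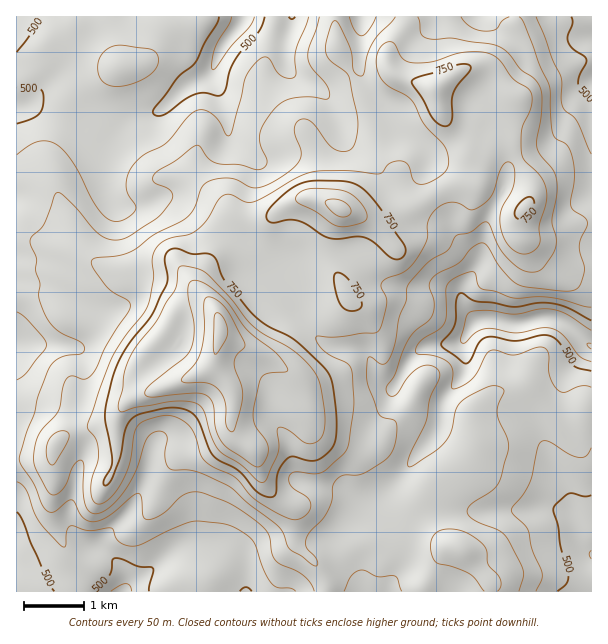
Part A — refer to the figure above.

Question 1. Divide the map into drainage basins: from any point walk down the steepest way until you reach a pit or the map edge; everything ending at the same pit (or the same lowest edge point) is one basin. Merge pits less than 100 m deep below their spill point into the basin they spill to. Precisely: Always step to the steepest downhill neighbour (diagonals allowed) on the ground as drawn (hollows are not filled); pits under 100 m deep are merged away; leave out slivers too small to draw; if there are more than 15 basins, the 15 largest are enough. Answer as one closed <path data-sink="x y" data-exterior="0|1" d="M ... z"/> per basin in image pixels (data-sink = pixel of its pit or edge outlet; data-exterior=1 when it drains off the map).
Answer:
<path data-sink="591 345" data-exterior="1" d="M513 16l-177 0 1 31 21 37 9 21 11 45 4 9 10 10 8 4 2 25-4 12-11 8-13 5-14-7-19-6-9-6-20-6-7 0-17 6-21 14-28 2-11 19-18 21-11 18 0 12 13 18-11-4-21 6-6 7-16 24 30 35 6 0 12-6 7-8 13 18 8 15 0 15-4 10 2 11 10 11 12 10 8 27 8 12 24 18 1 31 3 6 22 24 9 22 160 0-1-11-16-20-13-13-13-6-8-11-14-37 13-14 27-18 11-21-5-25 10-13 15-11 17-4 9 0 30 30 6 3 15-1 9-5 4-6 7-1 0-184-11-1-42 13-17-1-4-4 0-12 11-16 1-17-18-37-5-5-6 0-9 2-15 12-6 2-2-2 10-6 21-23 10-13 6-15 0-5-25-24-16-6 13 0 10-7 16-24 2-8z"/><path data-sink="243 17" data-exterior="1" d="M335 16l-319 1 1 441 33-1 5-13 11-10 29-8 18-4 5-5 6-12 8-7 60-21-4-1-7-7-23-28 16-24 6-7 21-6 11 4-13-18 0-12 11-18 18-21 11-19 28-2 21-14 17-6 7 0 20 6 9 6 19 6 14 7 13-5 11-8 4-12-2-25-8-4-10-10-4-9-11-45-9-21-21-37z"/><path data-sink="122 591" data-exterior="1" d="M213 362l-7 8-15 8-59 20-8 7-6 12-5 5-18 4-29 8-11 10-5 13-34 2 1 133 311-1-2-9-6-12-22-24-3-6-1-31-24-18-8-12-8-27-12-10-10-11-2-11 4-10 0-15-5-11z"/><path data-sink="591 554" data-exterior="1" d="M521 388l-9 0-17 4-20 16-5 8 5 25-7 17-6 6-25 16-13 14 6 21 14 25 6 6 9 2 29 33 3 11 100 0 1-182-7-1-4 6-9 5-15 1-6-3z"/><path data-sink="591 36" data-exterior="1" d="M591 16l-76 0-1 19-16 24-10 7-13 0 16 6 25 24 0 5-6 15-10 13-21 23-10 6 2 2 6-2 15-12 9-2 6 0 5 5 18 37-1 17-11 16 0 12 7 5 21-1 23-9 23-4z"/>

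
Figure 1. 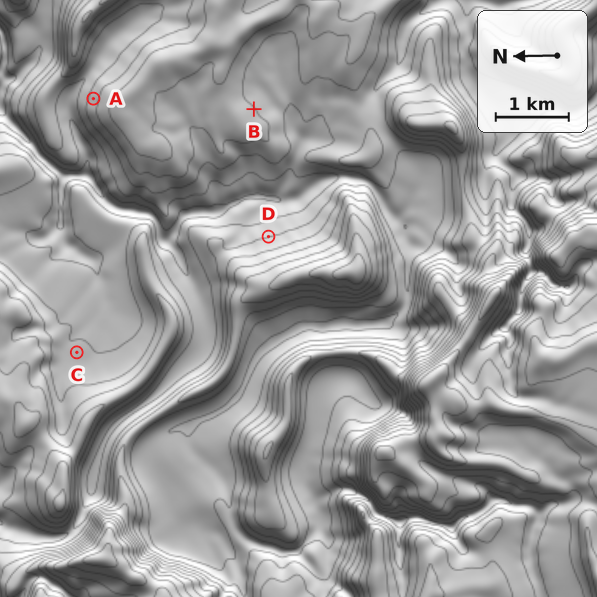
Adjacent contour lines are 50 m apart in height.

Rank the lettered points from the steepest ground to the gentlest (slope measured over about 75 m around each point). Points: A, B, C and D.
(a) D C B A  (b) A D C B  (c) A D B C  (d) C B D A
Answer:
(c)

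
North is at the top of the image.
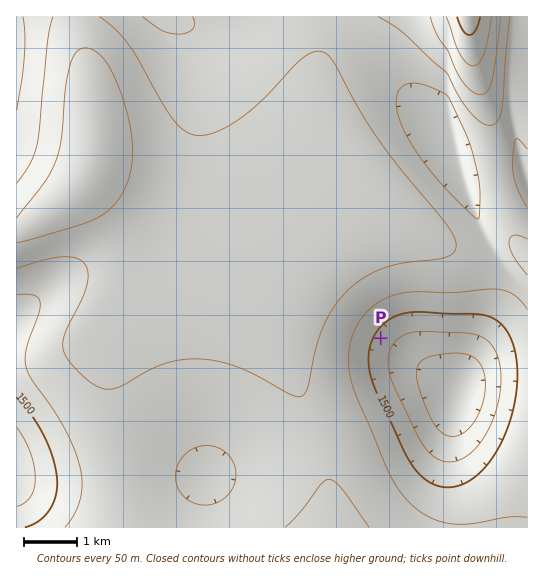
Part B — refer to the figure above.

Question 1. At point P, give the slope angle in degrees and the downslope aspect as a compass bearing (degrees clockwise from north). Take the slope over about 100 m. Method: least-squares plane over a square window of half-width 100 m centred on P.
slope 8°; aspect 120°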